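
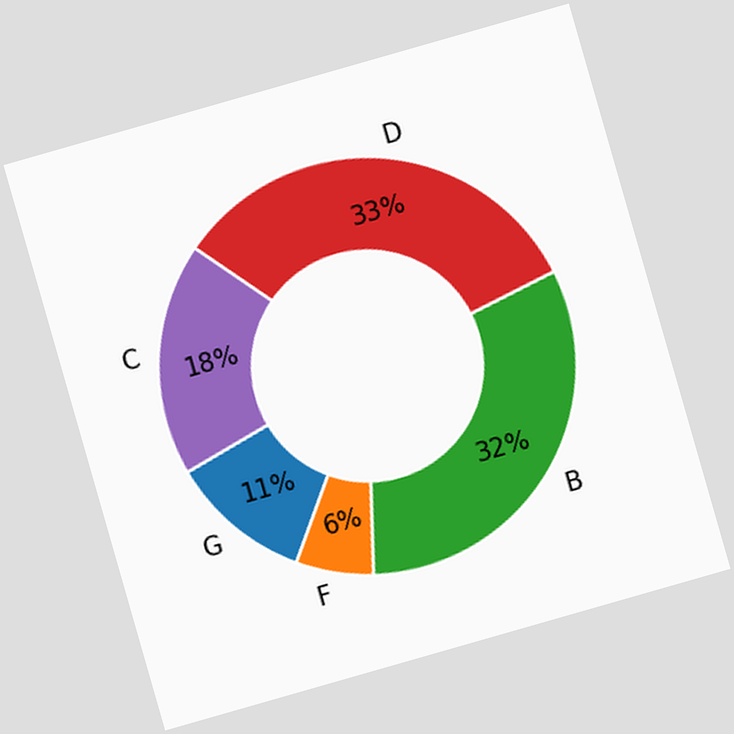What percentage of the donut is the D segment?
The chart is tilted about 16° counter-clockwise. The D segment takes up 33% of the ring.

33%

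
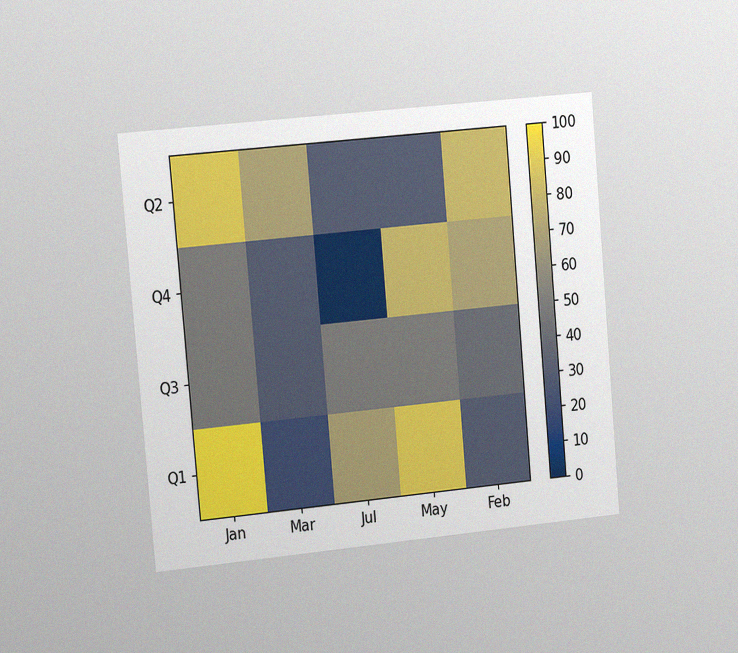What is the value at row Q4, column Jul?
0

The chart is tilted about 5° counter-clockwise and viewed slightly from the left, with some photo noise. Matching cell (Q4, Jul) against the colorbar gives 0.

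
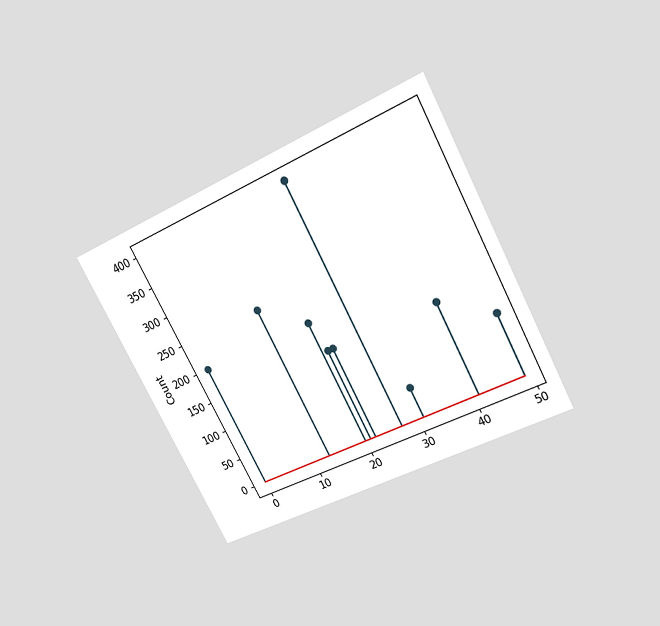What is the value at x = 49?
100

The chart is tilted about 28° counter-clockwise and viewed slightly from above. The stem at x=49 reaches 100.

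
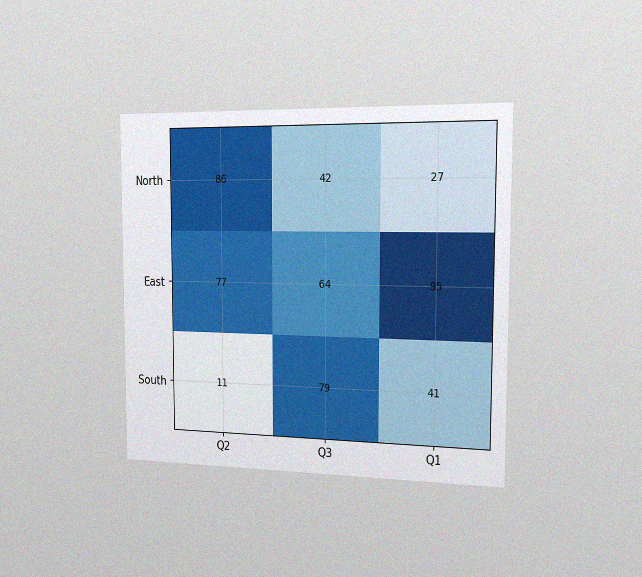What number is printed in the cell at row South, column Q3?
79

The chart is viewed slightly from the right, with some photo noise. The (South, Q3) cell reads 79.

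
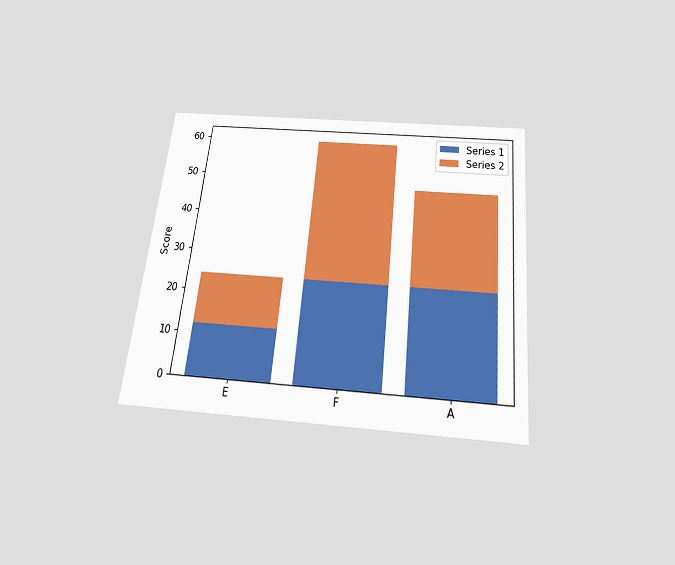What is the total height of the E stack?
24

The chart is tilted about 6° clockwise and viewed slightly from below. The E stack's top reaches 24 on the y-axis.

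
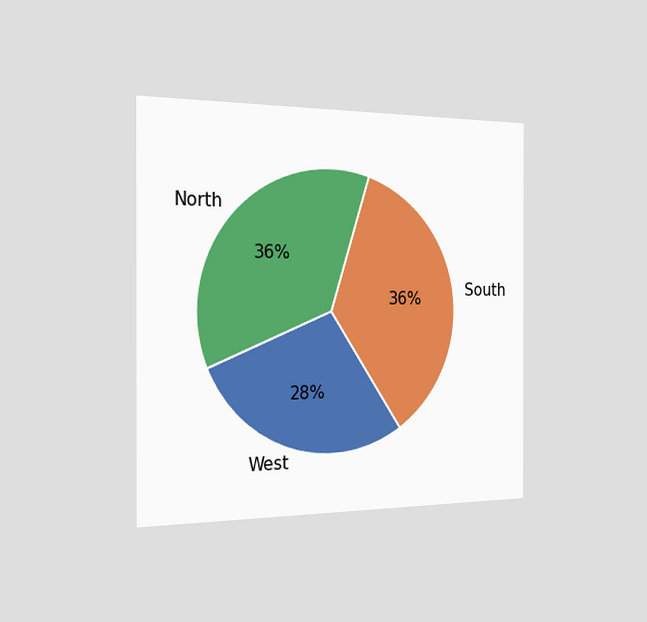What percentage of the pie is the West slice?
28%

The chart is viewed slightly from the left. The West slice takes up 28% of the pie.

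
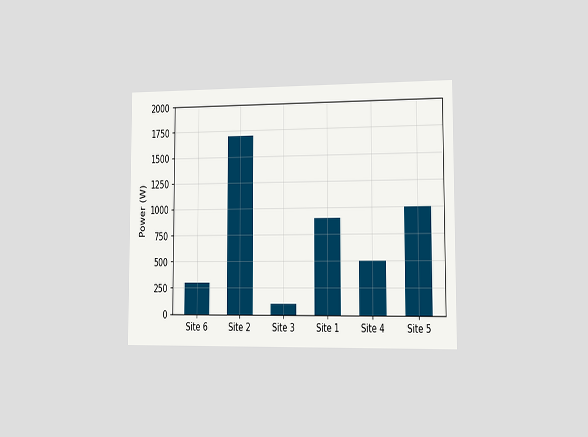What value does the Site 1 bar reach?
The chart is viewed slightly from the right. Reading along the chart's y-axis, the Site 1 bar reaches 900W.

900W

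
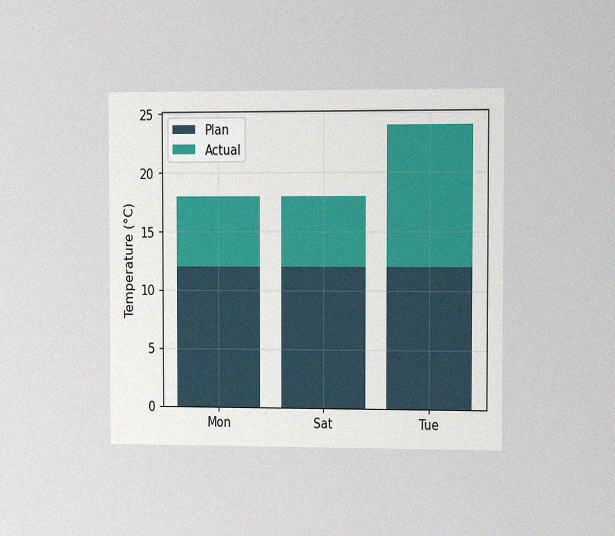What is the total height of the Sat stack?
The chart is viewed slightly from the right, with some photo noise. The Sat stack's top reaches 18°C on the y-axis.

18°C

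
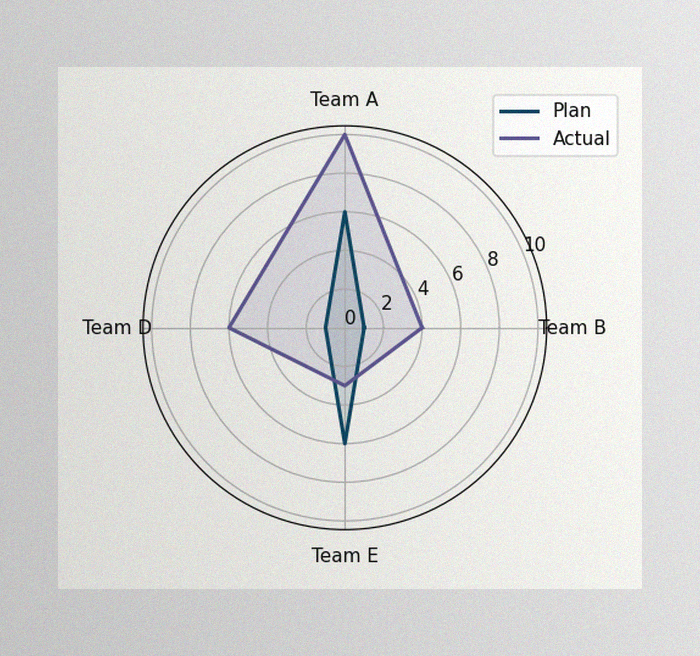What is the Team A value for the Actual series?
10

The image has some photo noise and uneven lighting. On the Team A axis, Actual reaches 10.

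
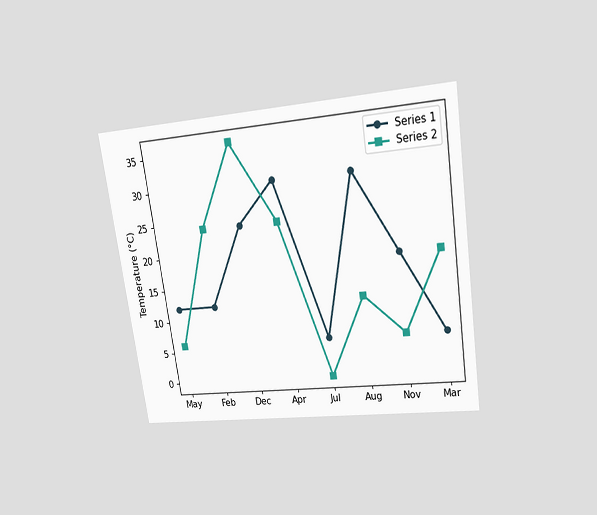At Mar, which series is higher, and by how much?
Series 2, by 12°C

The chart is tilted about 8° counter-clockwise and viewed at a slight angle. At Mar, Series 2 sits above the other line by 12°C.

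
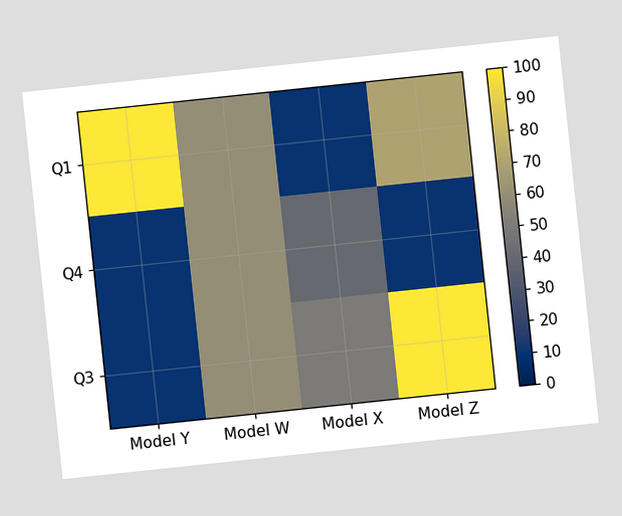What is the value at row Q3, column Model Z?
The chart is tilted about 6° counter-clockwise. Matching cell (Q3, Model Z) against the colorbar gives 100.

100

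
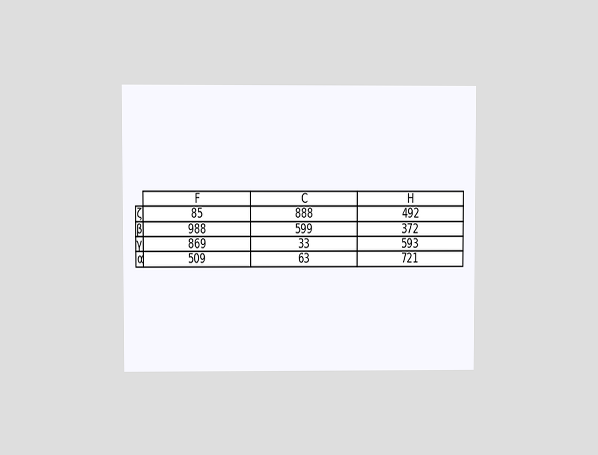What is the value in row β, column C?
599

The chart is viewed at a slight angle. The (β, C) cell reads 599.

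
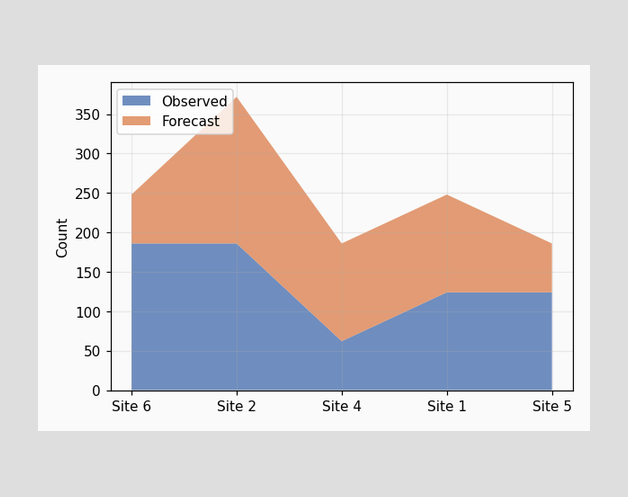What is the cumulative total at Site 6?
The stacked total at Site 6 reaches 248.

248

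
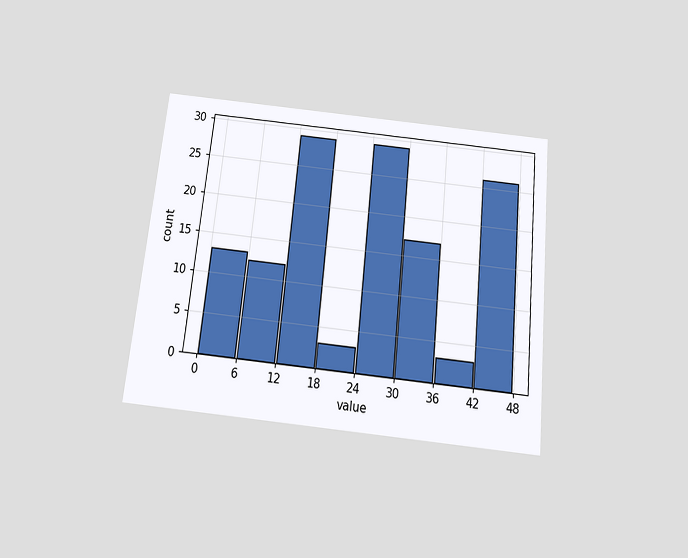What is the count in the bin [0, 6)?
The chart is tilted about 6° clockwise and viewed slightly from below. The [0, 6) bin has height 13.

13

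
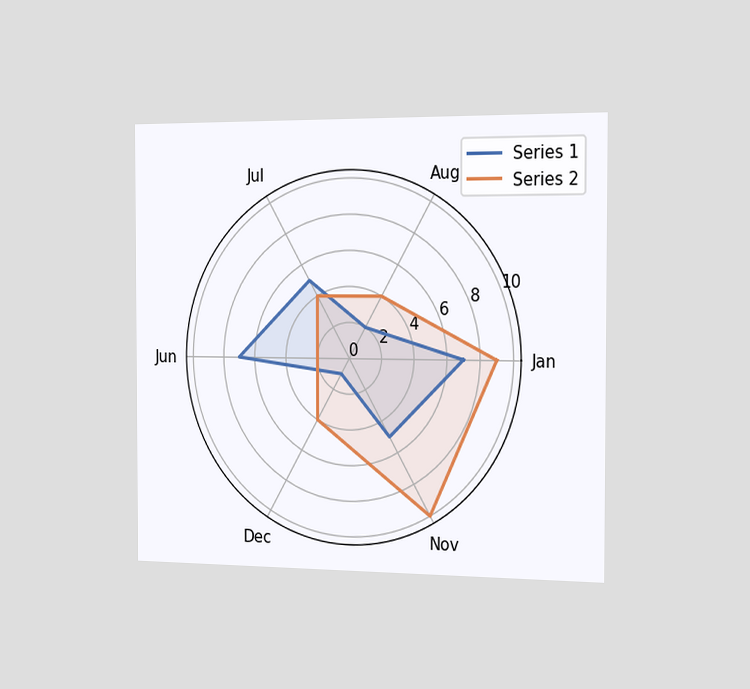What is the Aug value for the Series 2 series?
The chart is viewed slightly from the right. On the Aug axis, Series 2 reaches 4.

4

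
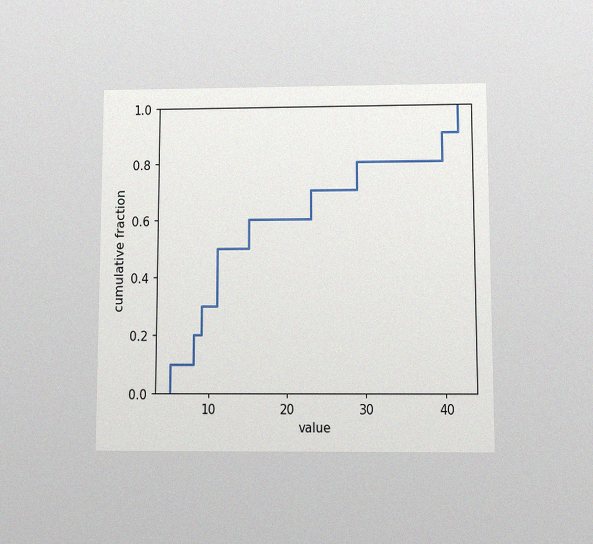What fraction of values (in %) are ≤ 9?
30%

The chart is viewed slightly from below, with some photo noise. At x=9 the ECDF step is at 30%.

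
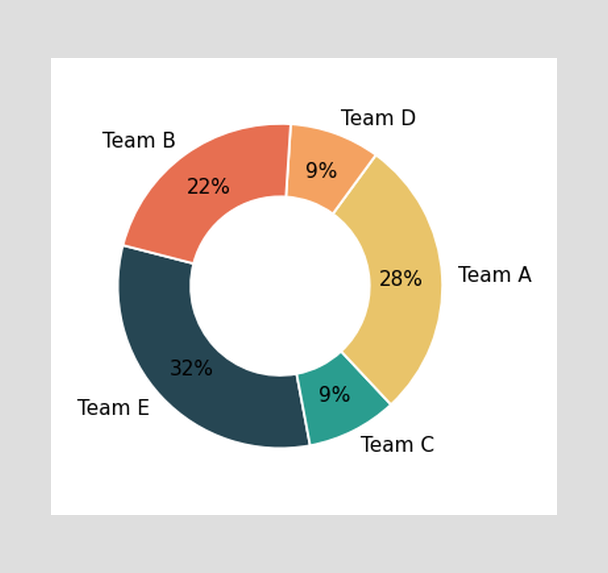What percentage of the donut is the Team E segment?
32%

The Team E segment takes up 32% of the ring.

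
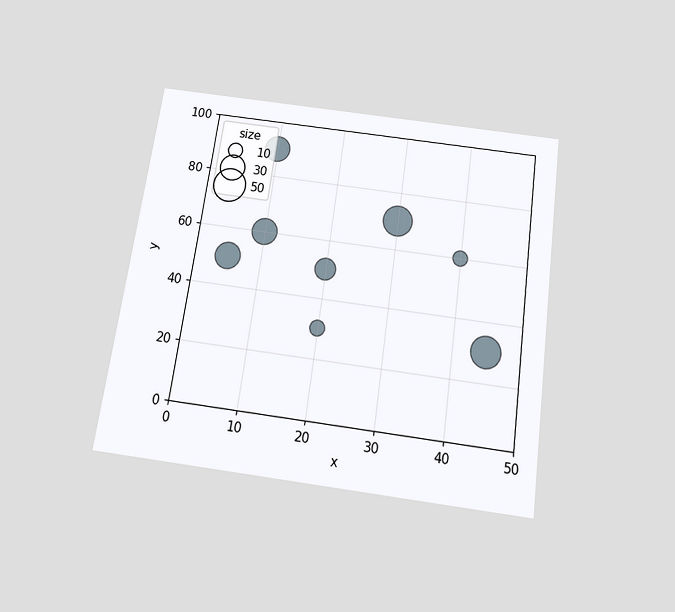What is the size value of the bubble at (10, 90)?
30

The chart is tilted about 8° clockwise and viewed slightly from below. Matching the bubble at (10, 90) against the size legend gives 30.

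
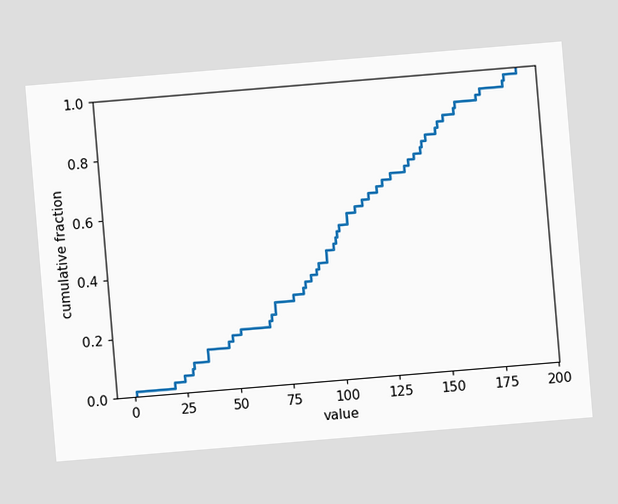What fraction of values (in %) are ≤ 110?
58%

The chart is tilted about 5° counter-clockwise. At x=110 the ECDF step is at 58%.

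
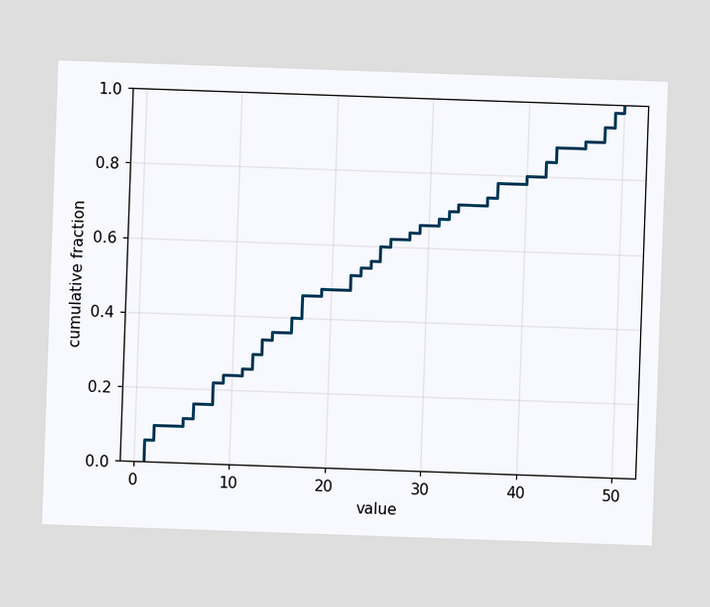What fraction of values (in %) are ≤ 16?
The chart is tilted about 2° clockwise. At x=16 the ECDF step is at 40%.

40%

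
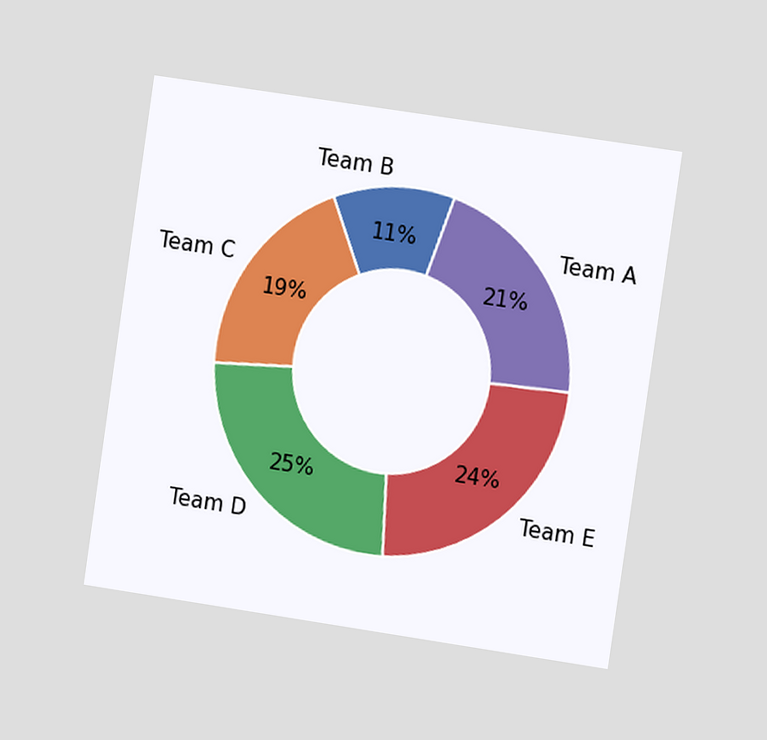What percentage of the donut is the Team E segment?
24%

The chart is tilted about 8° clockwise and viewed slightly from the right. The Team E segment takes up 24% of the ring.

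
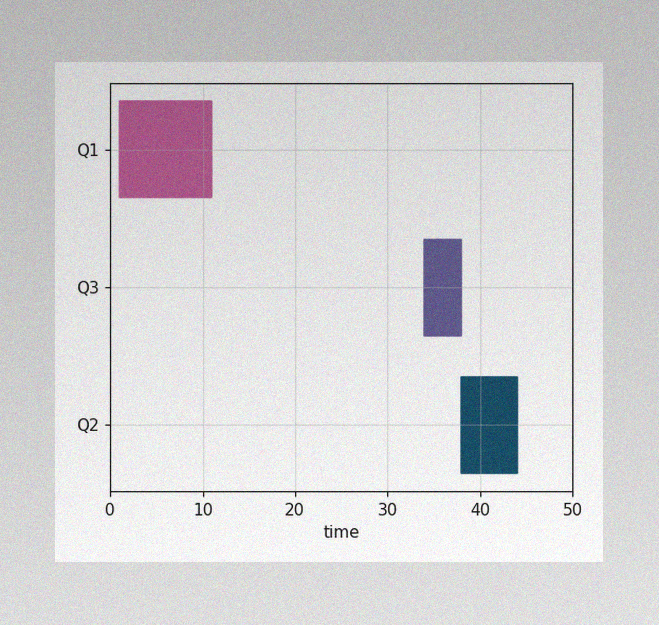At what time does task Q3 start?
34

The image has some photo noise and uneven lighting. The Q3 bar begins at t=34.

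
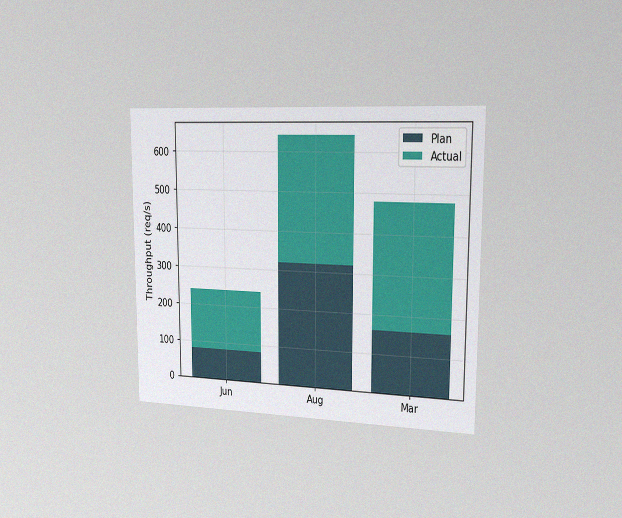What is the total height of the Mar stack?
480req/s

The chart is viewed slightly from the right, with some photo noise. The Mar stack's top reaches 480req/s on the y-axis.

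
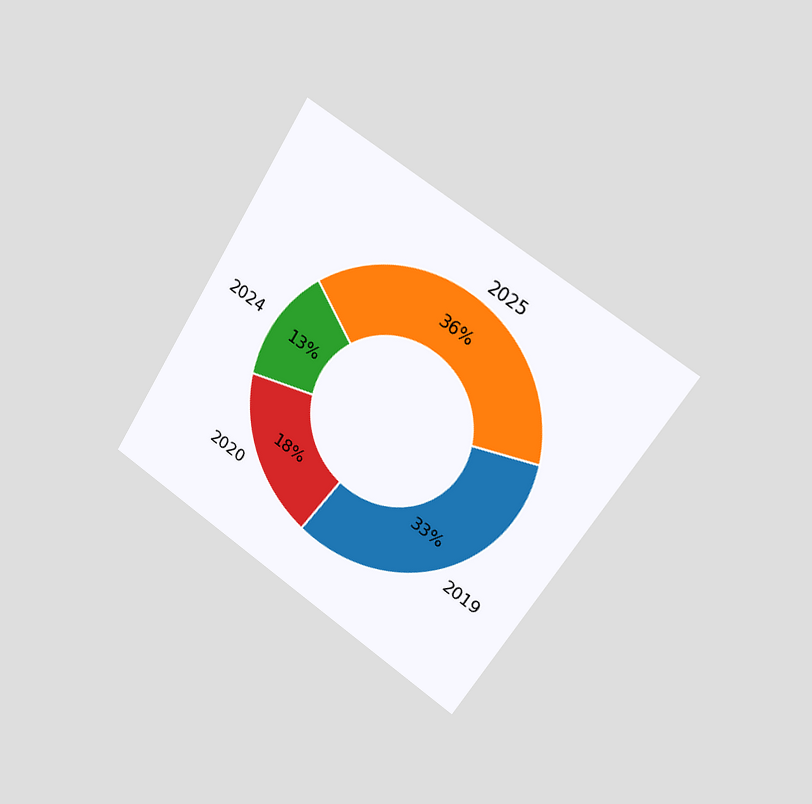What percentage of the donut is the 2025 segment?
36%

The chart is tilted about 32° clockwise and viewed slightly from the right. The 2025 segment takes up 36% of the ring.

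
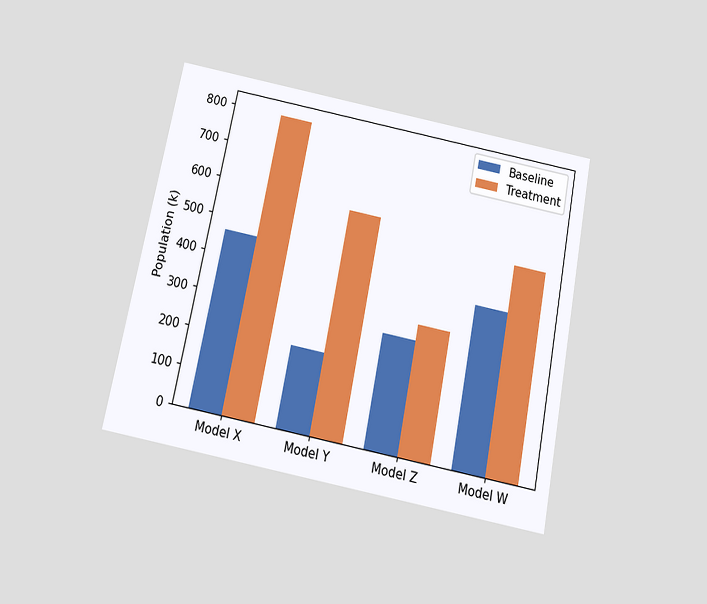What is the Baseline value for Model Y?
210k

The chart is tilted about 11° clockwise and viewed slightly from below. The Baseline bar at Model Y reaches 210k on the y-axis.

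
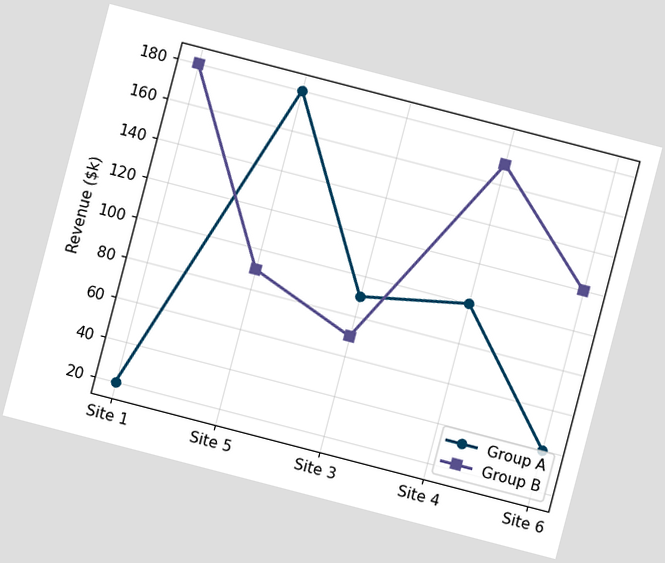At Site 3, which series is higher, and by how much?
Group A, by $20k

The chart is tilted about 15° clockwise. At Site 3, Group A sits above the other line by $20k.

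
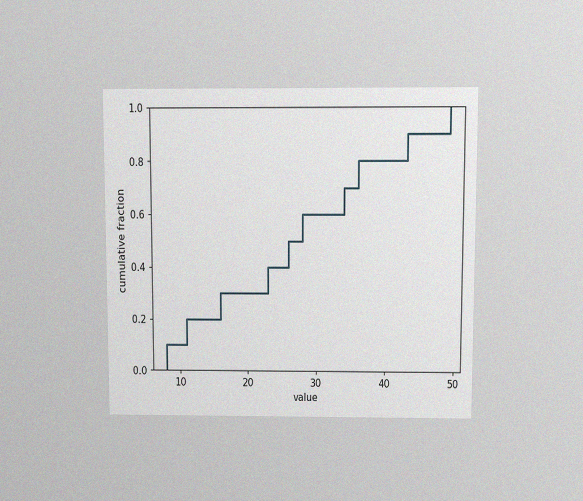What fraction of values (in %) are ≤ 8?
The chart is viewed at a slight angle, with some photo noise. At x=8 the ECDF step is at 10%.

10%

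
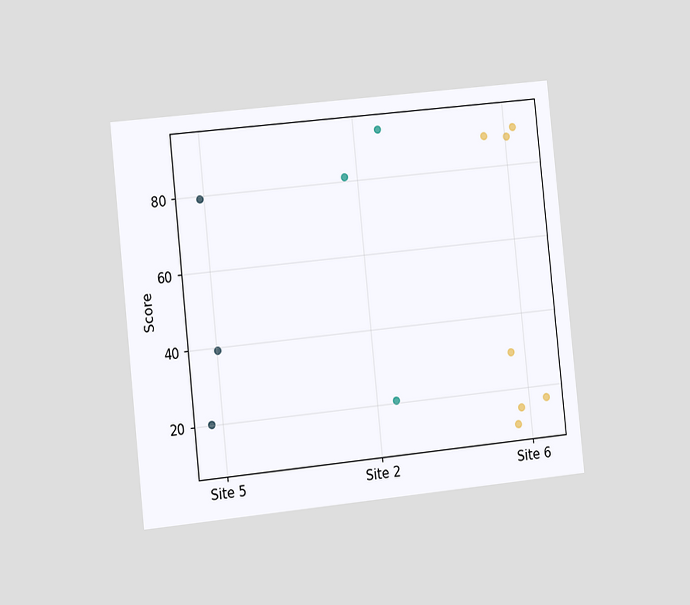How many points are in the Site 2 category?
3

The chart is tilted about 6° counter-clockwise and viewed slightly from the left. Counting the markers in the Site 2 column gives 3.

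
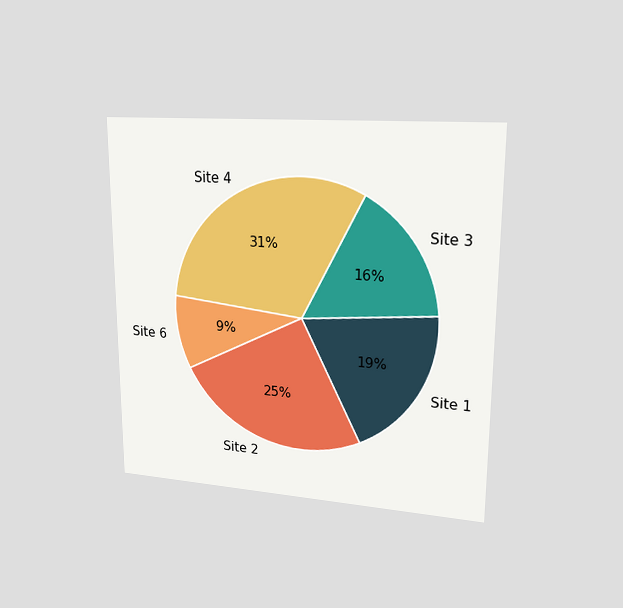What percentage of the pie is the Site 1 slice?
The chart is viewed at a slight angle. The Site 1 slice takes up 19% of the pie.

19%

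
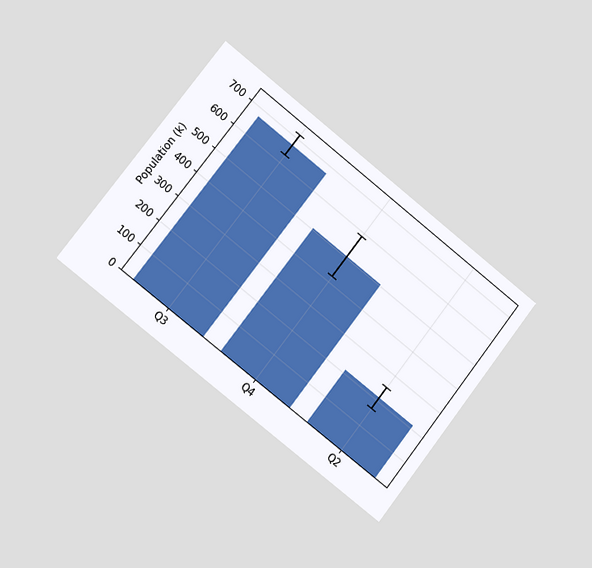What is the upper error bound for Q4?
The chart is tilted about 38° clockwise and viewed slightly from the left. The Q4 bar's upper whisker reaches 588k.

588k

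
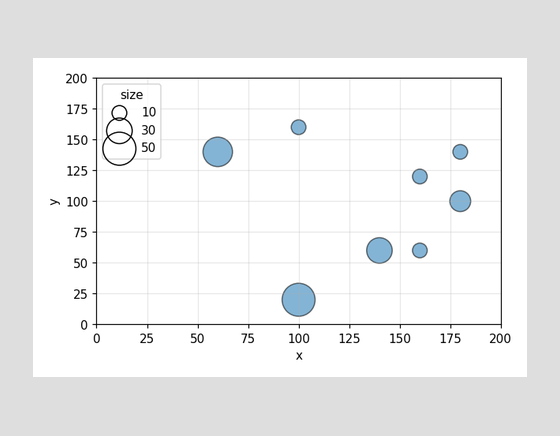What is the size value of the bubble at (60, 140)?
Matching the bubble at (60, 140) against the size legend gives 40.

40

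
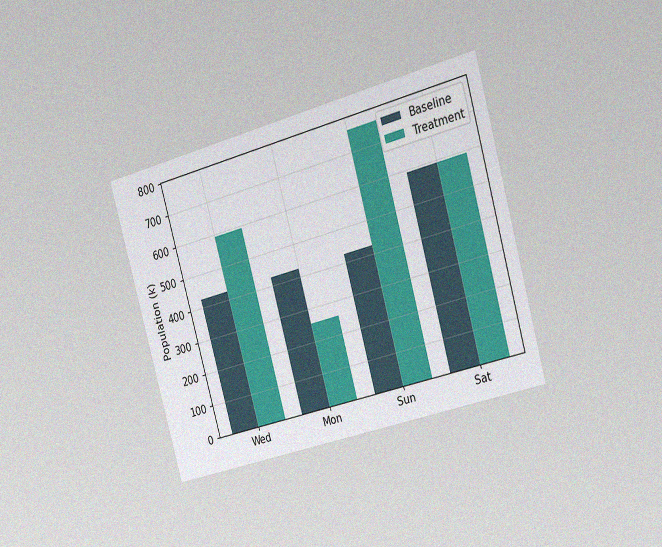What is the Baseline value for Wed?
425k

The chart is tilted about 16° counter-clockwise and viewed slightly from the right, with some photo noise. The Baseline bar at Wed reaches 425k on the y-axis.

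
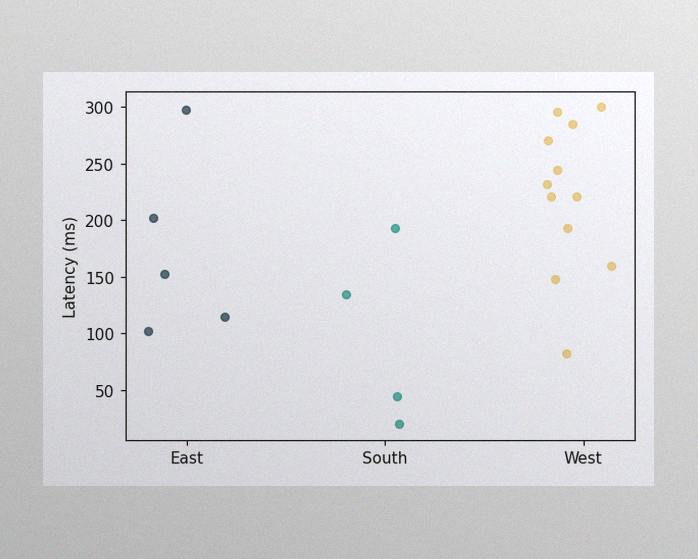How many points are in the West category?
12

The image has some photo noise and uneven lighting. Counting the markers in the West column gives 12.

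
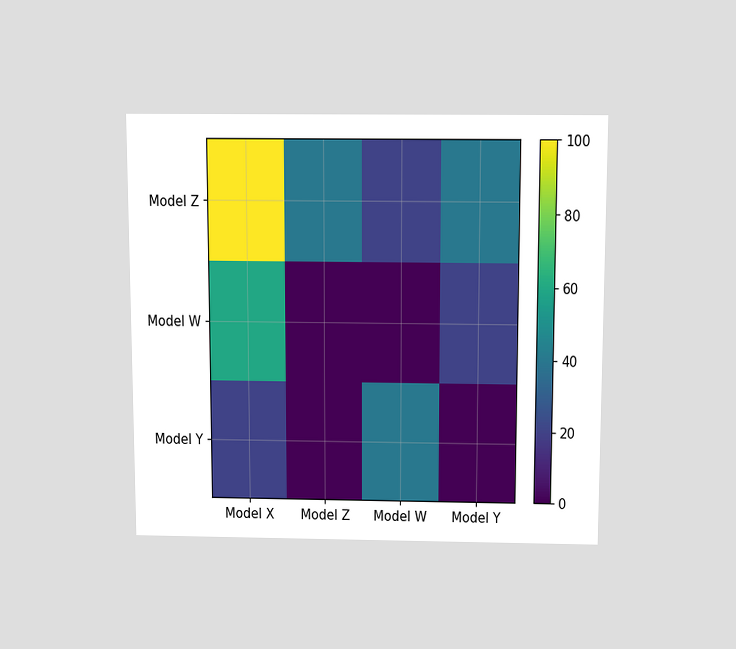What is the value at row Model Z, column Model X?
The chart is viewed slightly from above. Matching cell (Model Z, Model X) against the colorbar gives 100.

100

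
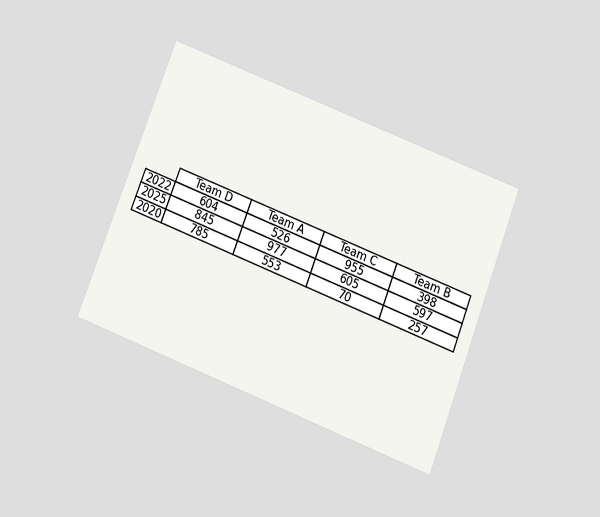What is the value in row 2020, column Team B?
The chart is tilted about 21° clockwise and viewed slightly from below. The (2020, Team B) cell reads 257.

257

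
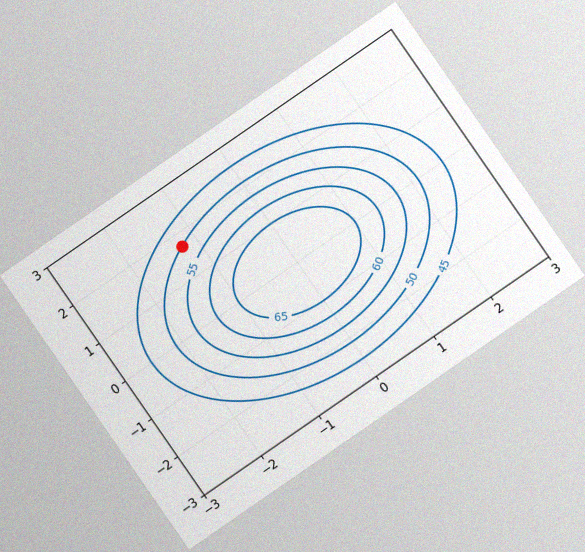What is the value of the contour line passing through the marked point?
The chart is tilted about 35° counter-clockwise, with some photo noise. The marked point sits on the contour labelled 50.

50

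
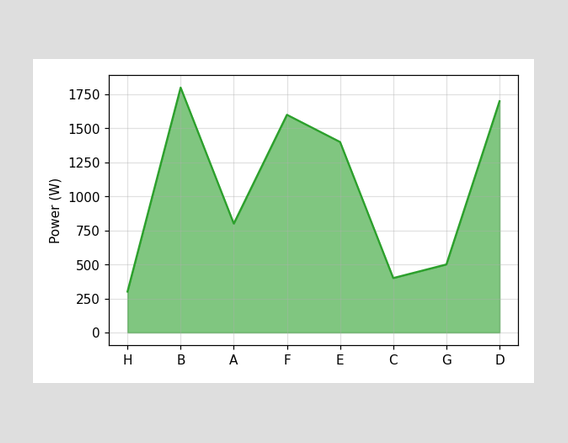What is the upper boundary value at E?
1400W

At E the upper boundary is at 1400W.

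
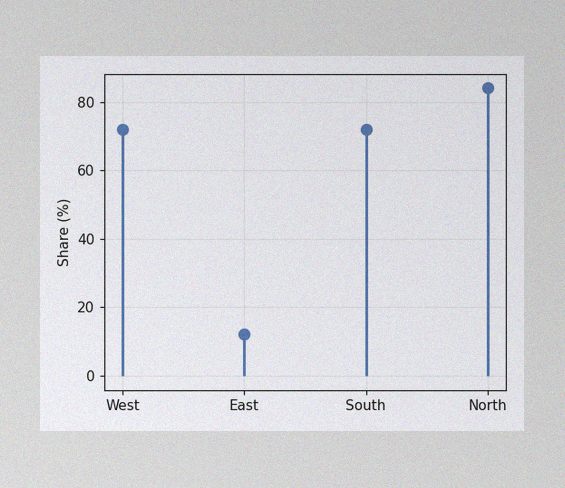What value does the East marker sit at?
12%

The image has some photo noise and uneven lighting. The East marker sits at 12%.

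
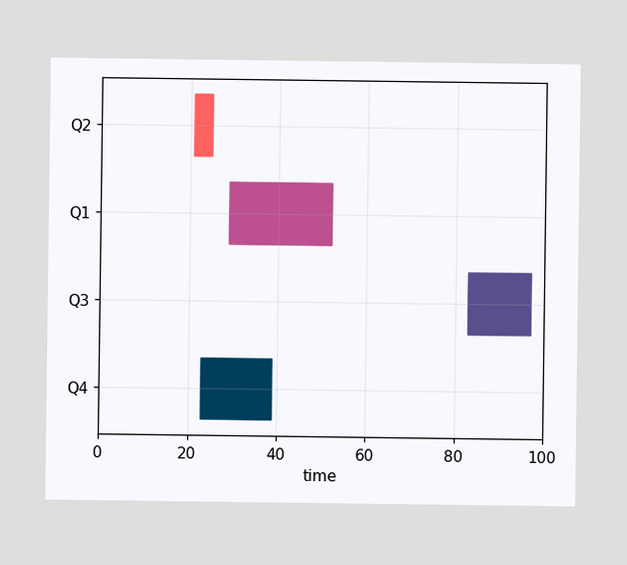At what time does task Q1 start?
The Q1 bar begins at t=29.

29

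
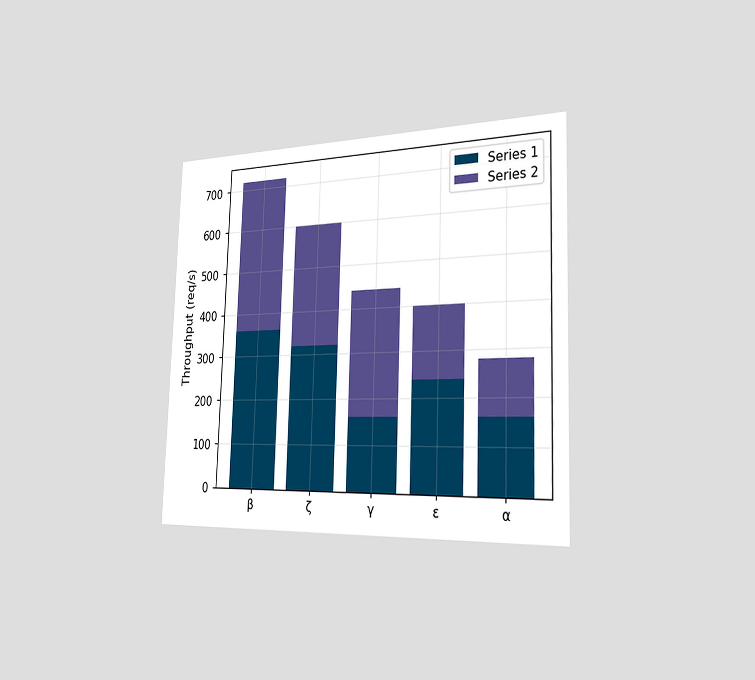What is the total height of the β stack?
The chart is viewed slightly from the right. The β stack's top reaches 720req/s on the y-axis.

720req/s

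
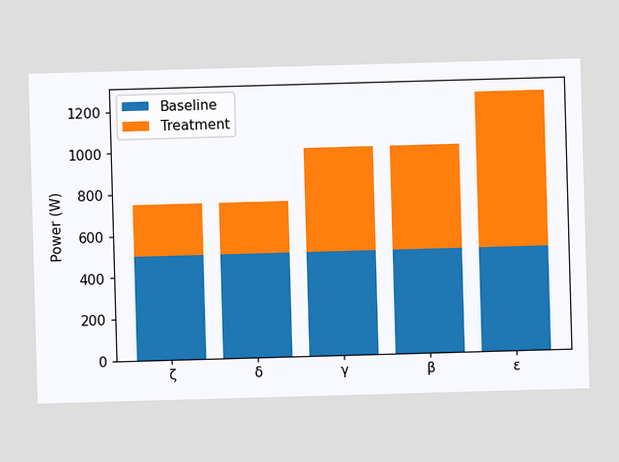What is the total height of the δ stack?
750W

The δ stack's top reaches 750W on the y-axis.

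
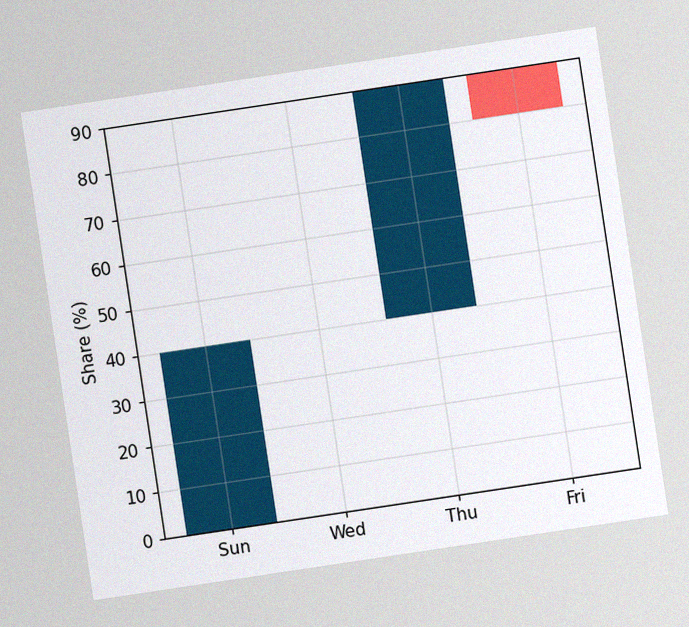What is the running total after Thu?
90%

The chart is tilted about 9° counter-clockwise, with some photo noise. After Thu the running total reaches 90%.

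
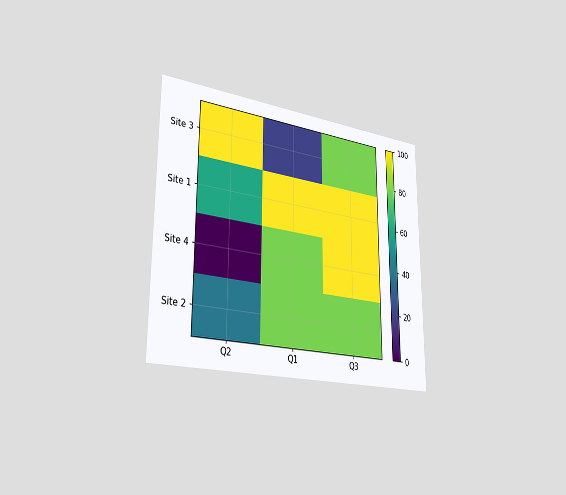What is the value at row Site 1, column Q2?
60

The chart is viewed slightly from the left. Matching cell (Site 1, Q2) against the colorbar gives 60.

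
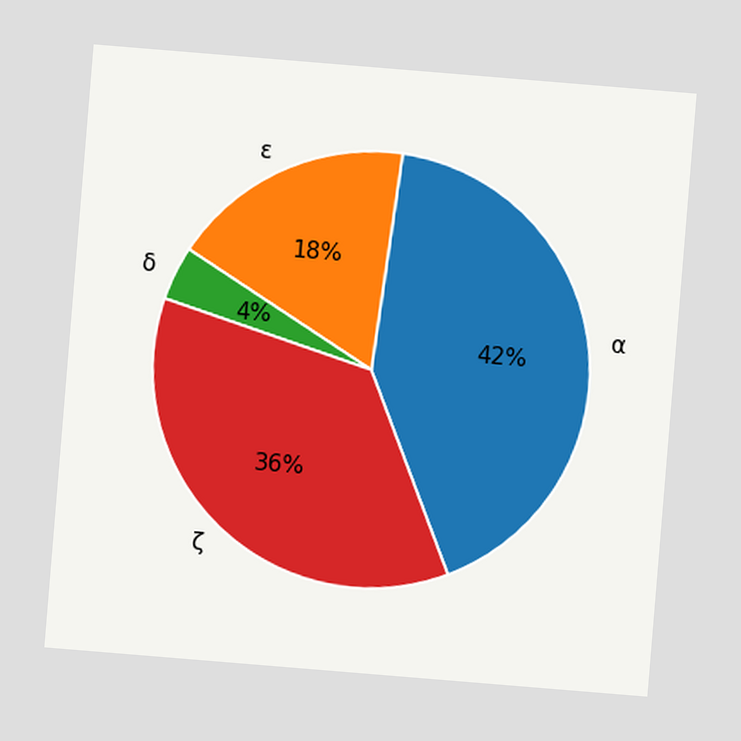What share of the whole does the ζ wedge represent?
The chart is tilted about 5° clockwise. The ζ slice takes up 36% of the pie.

36%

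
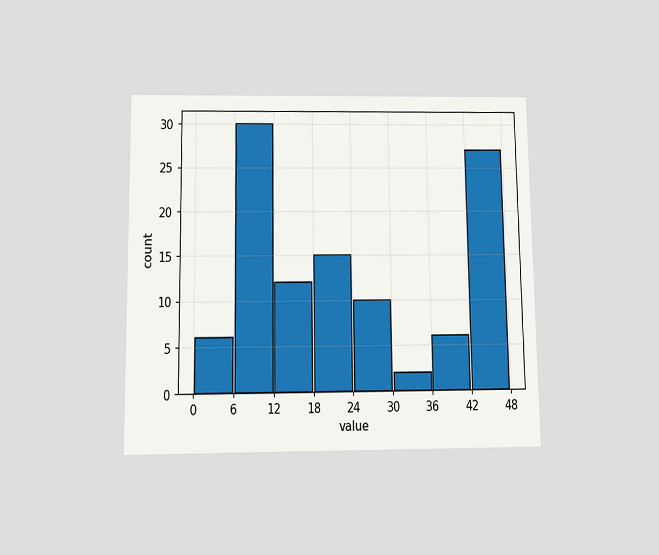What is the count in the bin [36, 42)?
The chart is viewed slightly from below. The [36, 42) bin has height 6.

6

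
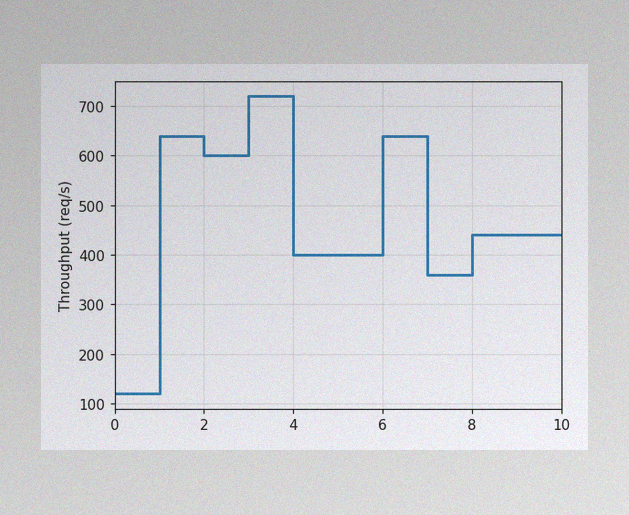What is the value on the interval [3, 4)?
The image has some photo noise and uneven lighting. On [3, 4) the step sits at 720req/s.

720req/s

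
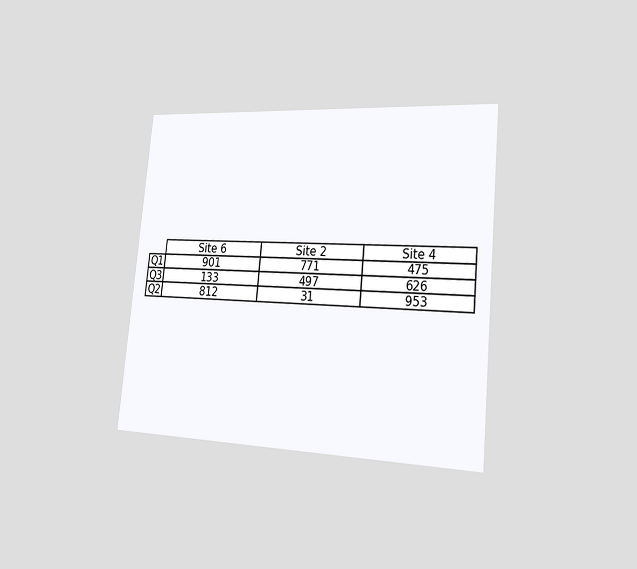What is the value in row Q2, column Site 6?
The chart is tilted about 5° clockwise and viewed slightly from the right. The (Q2, Site 6) cell reads 812.

812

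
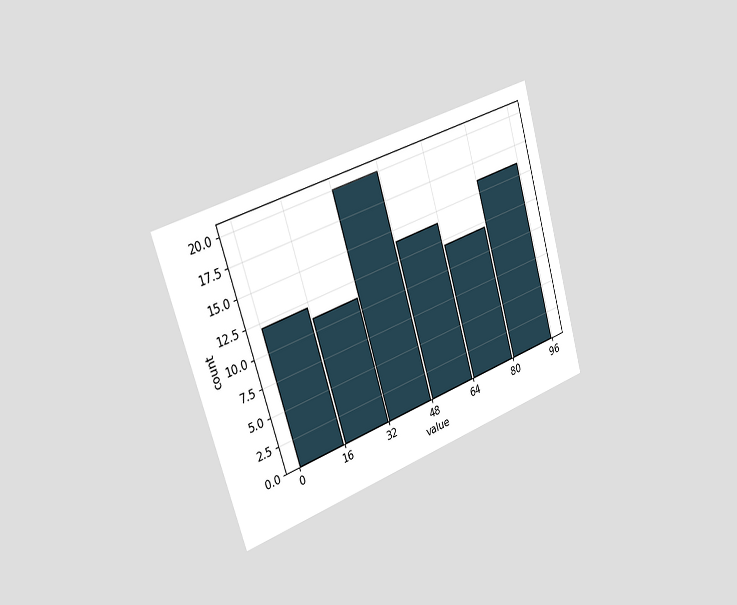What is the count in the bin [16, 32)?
11

The chart is tilted about 17° counter-clockwise and viewed slightly from the left. The [16, 32) bin has height 11.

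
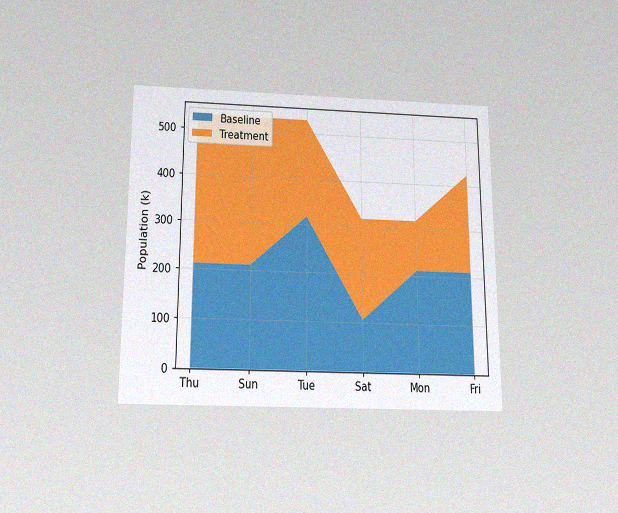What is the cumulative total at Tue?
The chart is viewed slightly from below, with some photo noise. The stacked total at Tue reaches 530k.

530k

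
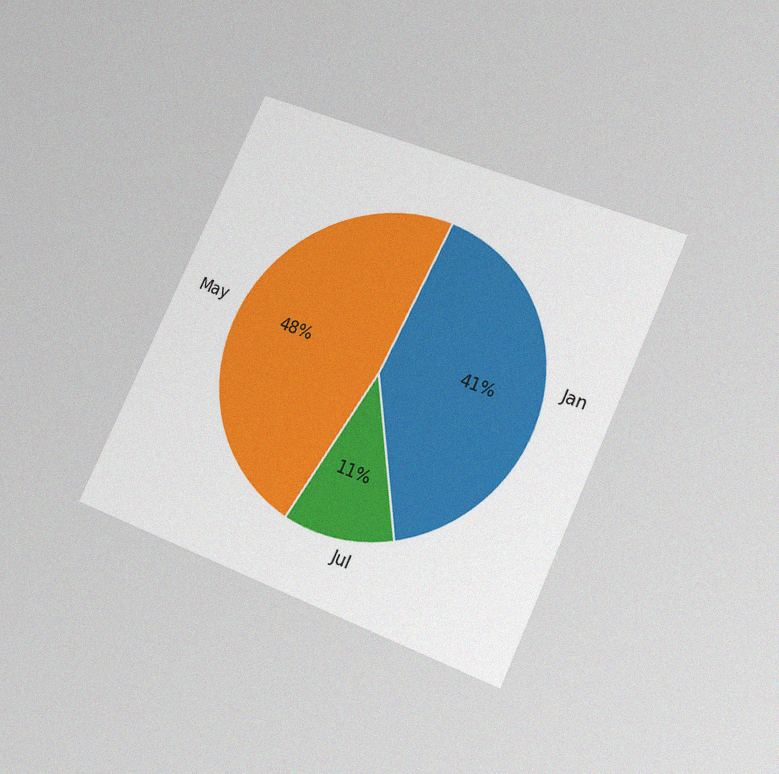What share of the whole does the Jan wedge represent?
The chart is tilted about 24° clockwise and viewed at a slight angle, with some photo noise. The Jan slice takes up 41% of the pie.

41%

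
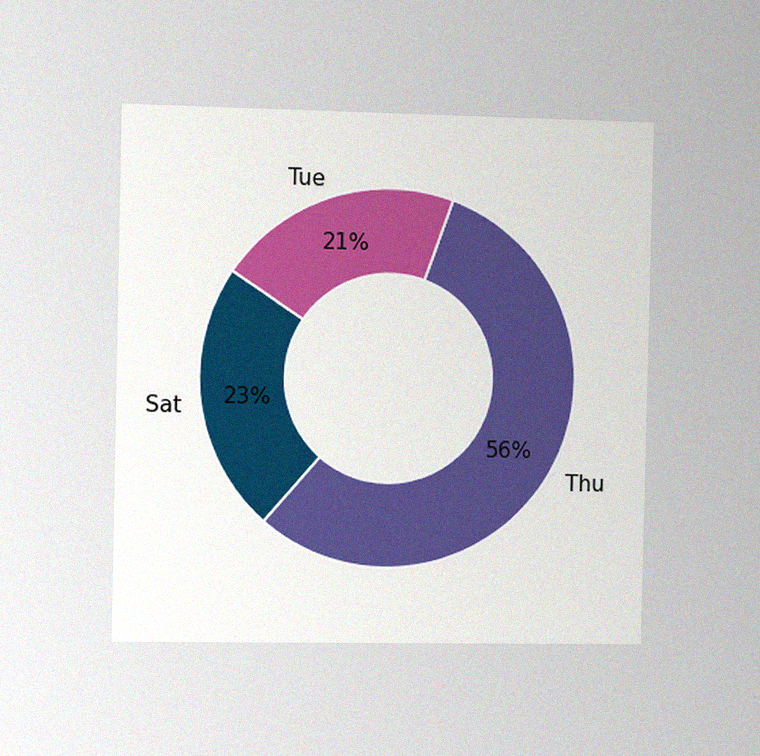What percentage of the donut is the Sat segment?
23%

The chart is viewed slightly from the left, with some photo noise. The Sat segment takes up 23% of the ring.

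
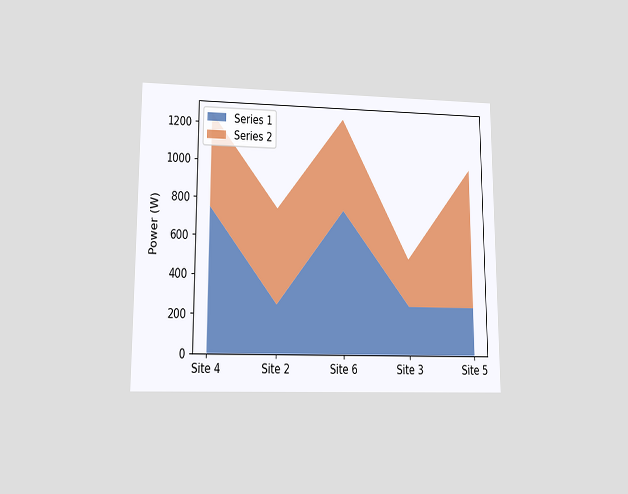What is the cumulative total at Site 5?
1000W

The chart is viewed at a slight angle. The stacked total at Site 5 reaches 1000W.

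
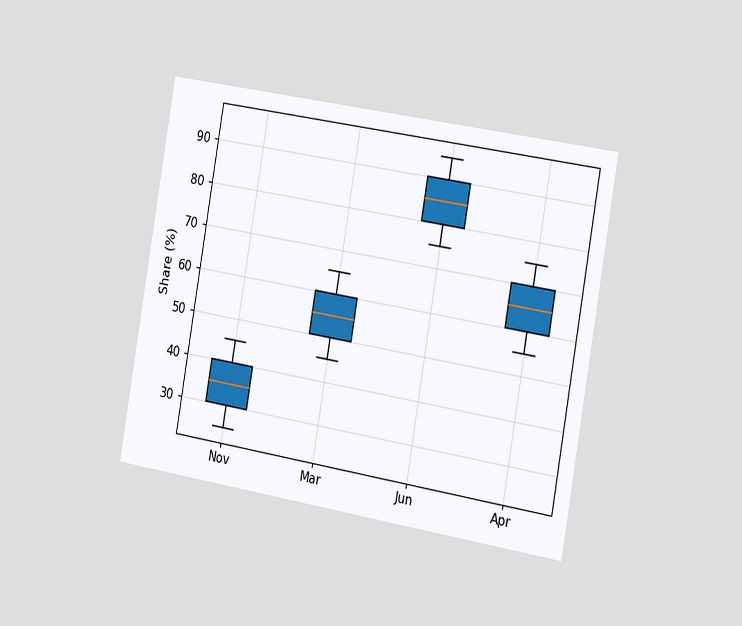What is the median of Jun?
85%

The chart is tilted about 10° clockwise and viewed slightly from the right. The median line in the Jun box sits at 85%.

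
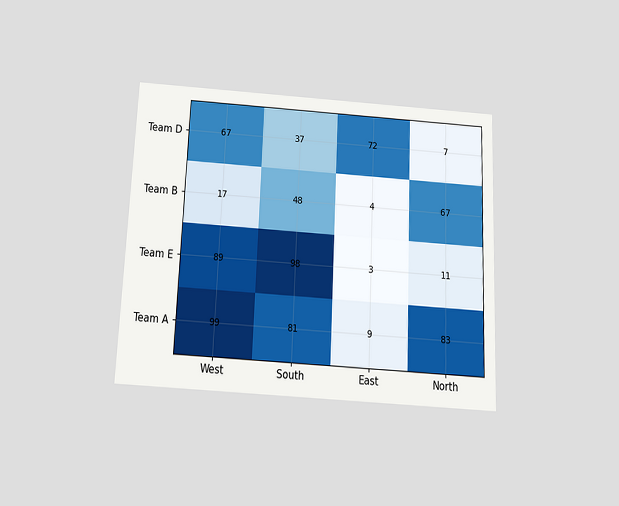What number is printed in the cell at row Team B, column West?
The chart is tilted about 2° clockwise and viewed slightly from below. The (Team B, West) cell reads 17.

17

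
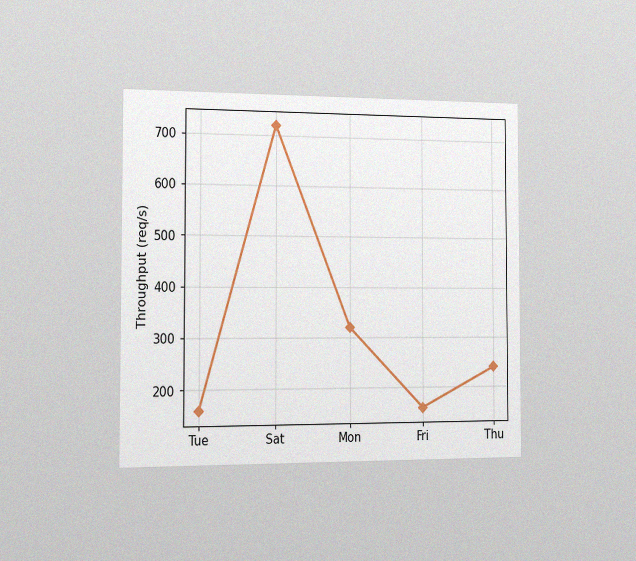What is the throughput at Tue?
160req/s

The chart is viewed slightly from the left, with some photo noise. At Tue, the line is at 160req/s.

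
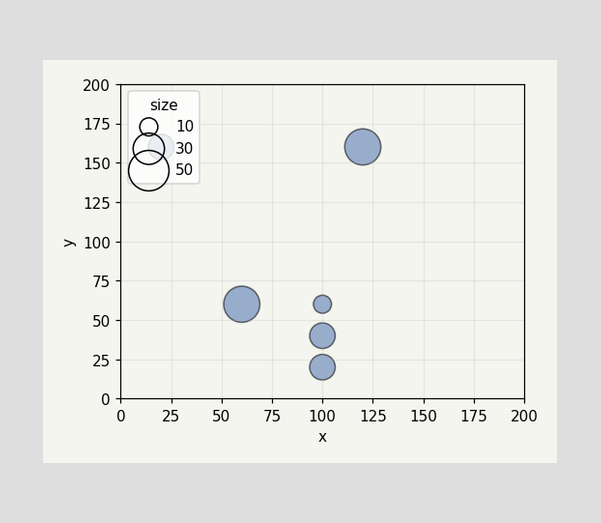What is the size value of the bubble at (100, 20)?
Matching the bubble at (100, 20) against the size legend gives 20.

20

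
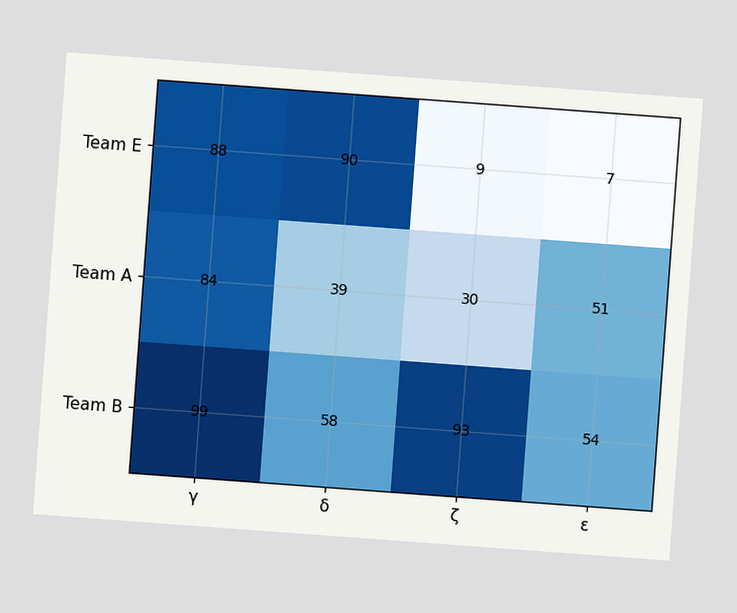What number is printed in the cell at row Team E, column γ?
The chart is tilted about 4° clockwise. The (Team E, γ) cell reads 88.

88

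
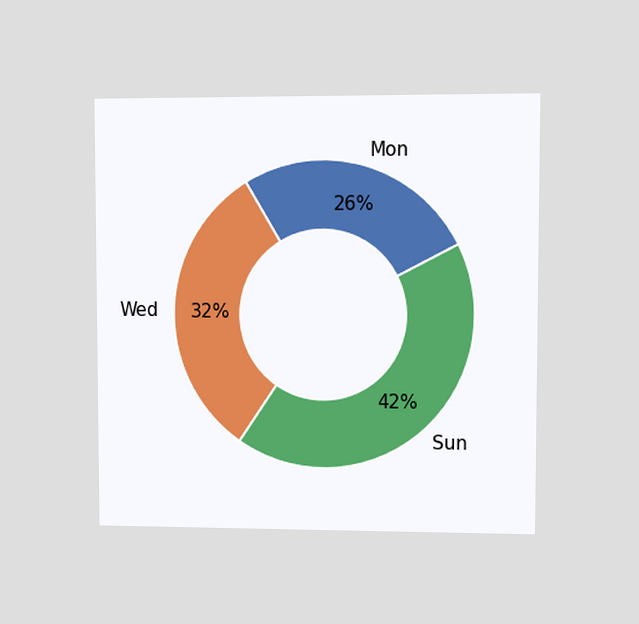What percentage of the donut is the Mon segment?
26%

The chart is viewed at a slight angle. The Mon segment takes up 26% of the ring.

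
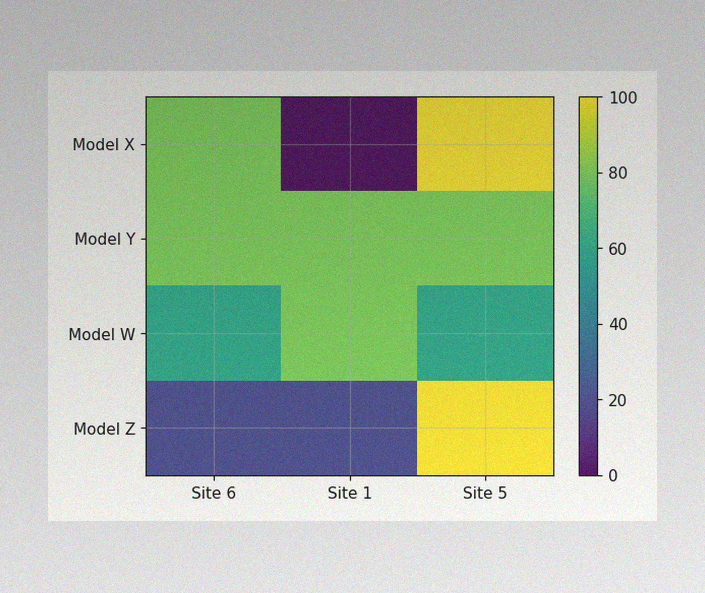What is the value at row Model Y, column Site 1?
80

The image has some photo noise and uneven lighting. Matching cell (Model Y, Site 1) against the colorbar gives 80.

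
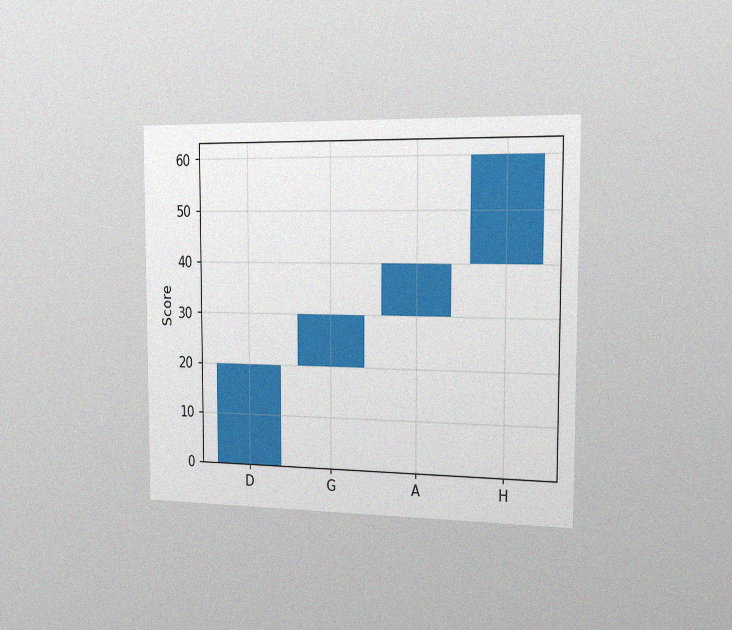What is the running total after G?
The chart is viewed slightly from the right, with some photo noise. After G the running total reaches 30.

30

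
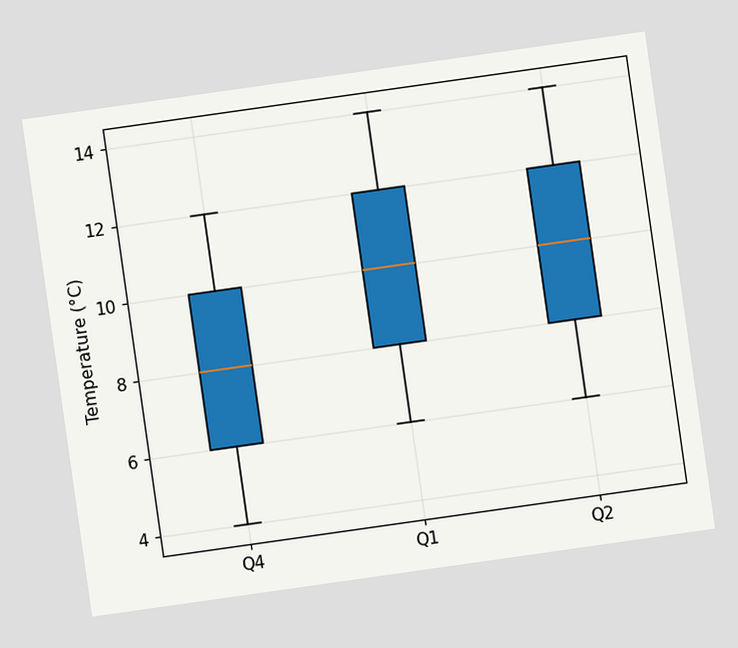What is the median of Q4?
The chart is tilted about 8° counter-clockwise. The median line in the Q4 box sits at 8°C.

8°C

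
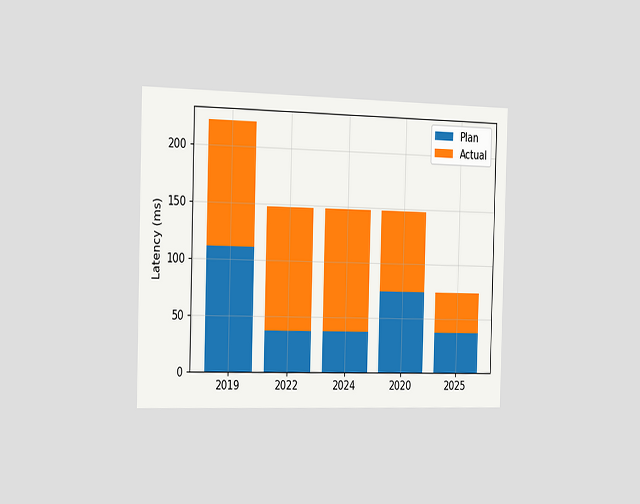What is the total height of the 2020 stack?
148ms

The chart is viewed slightly from the left. The 2020 stack's top reaches 148ms on the y-axis.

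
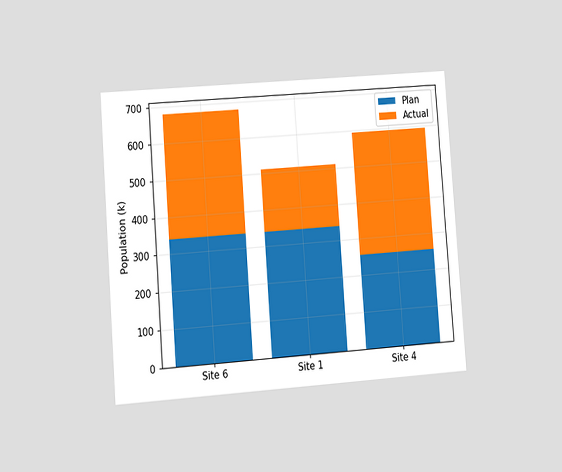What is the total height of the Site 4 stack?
The chart is tilted about 4° counter-clockwise and viewed at a slight angle. The Site 4 stack's top reaches 595k on the y-axis.

595k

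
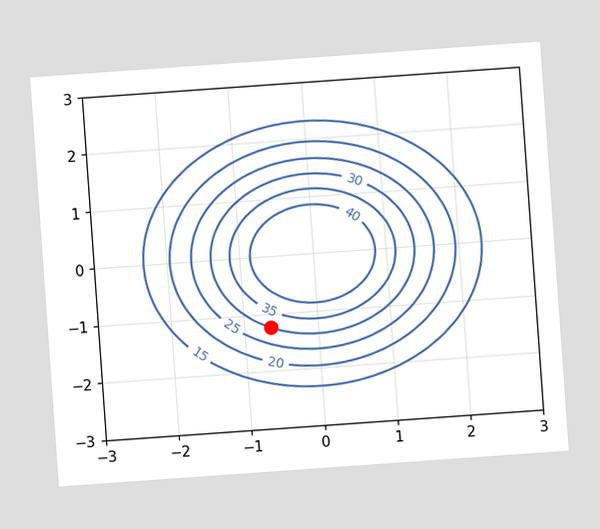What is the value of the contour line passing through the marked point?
30

The chart is tilted about 4° counter-clockwise. The marked point sits on the contour labelled 30.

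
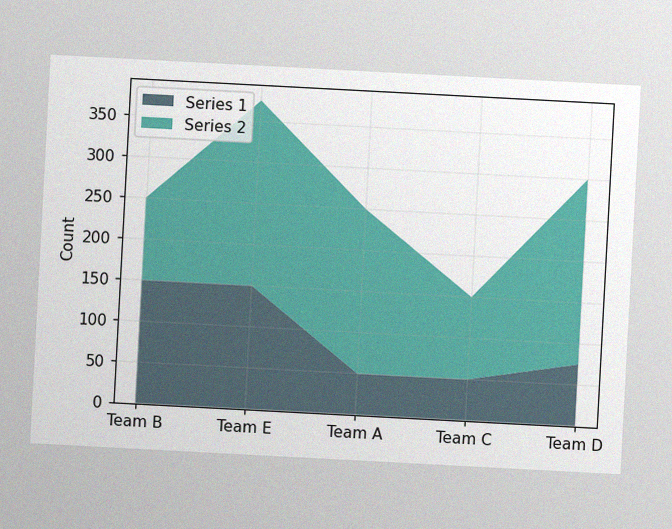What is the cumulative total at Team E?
375

The chart is tilted about 3° clockwise, with some photo noise. The stacked total at Team E reaches 375.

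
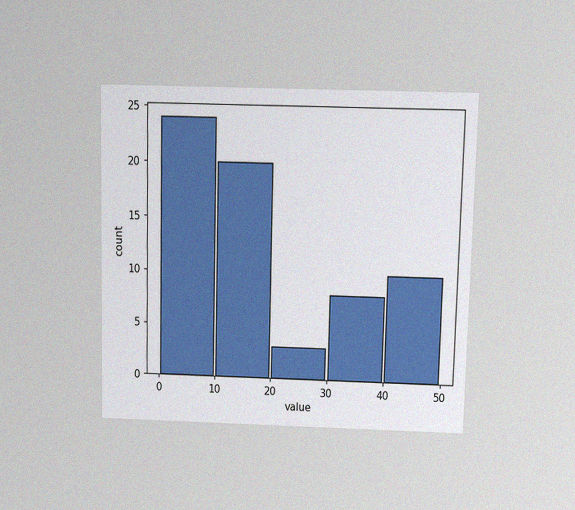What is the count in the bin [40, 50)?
10

The chart is viewed slightly from above, with some photo noise. The [40, 50) bin has height 10.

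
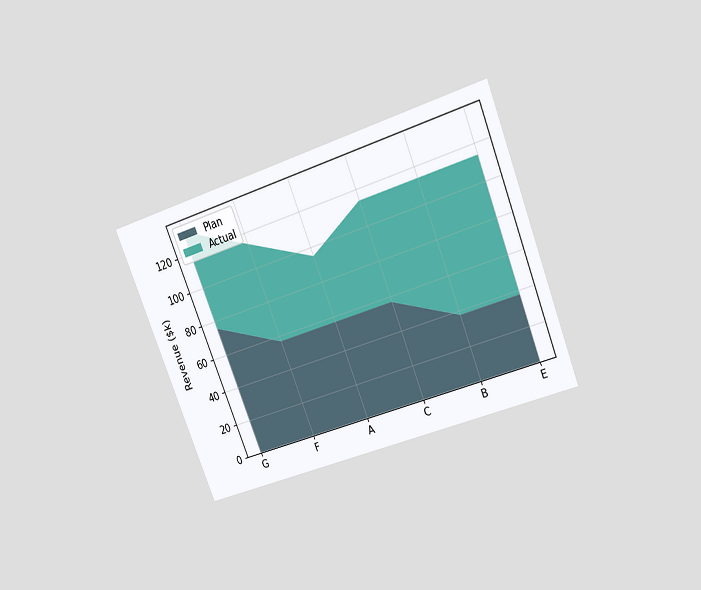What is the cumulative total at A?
$95k

The chart is tilted about 22° counter-clockwise and viewed slightly from above. The stacked total at A reaches $95k.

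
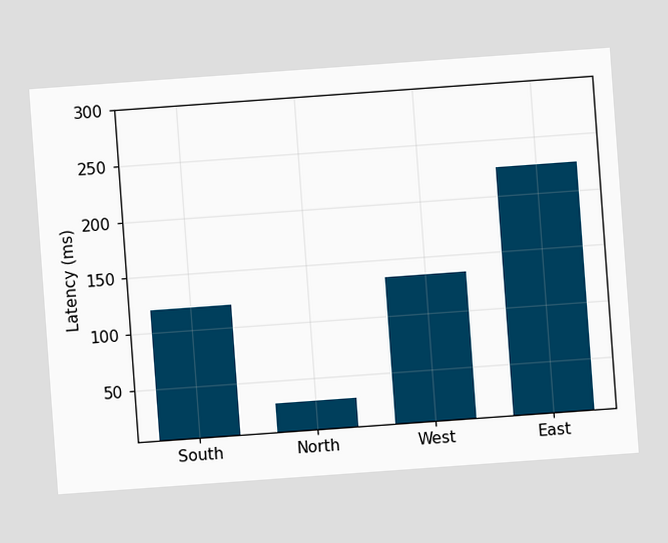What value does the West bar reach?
135ms

The chart is tilted about 4° counter-clockwise. Reading along the chart's y-axis, the West bar reaches 135ms.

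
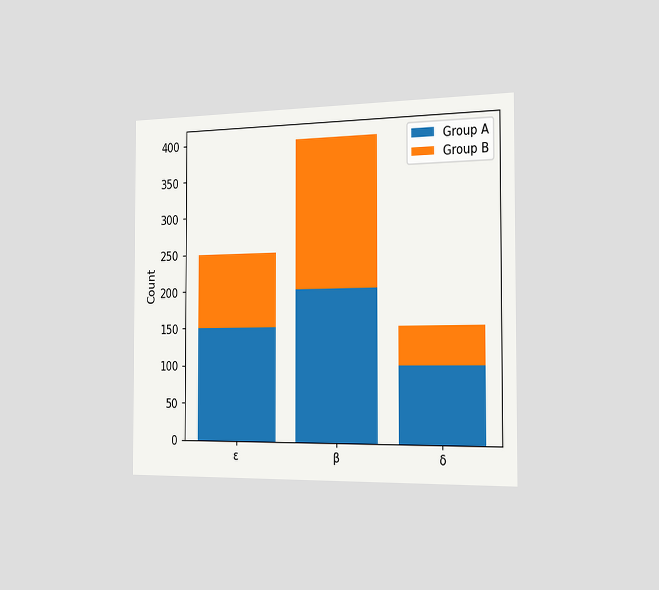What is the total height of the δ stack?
150

The chart is viewed slightly from the right. The δ stack's top reaches 150 on the y-axis.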